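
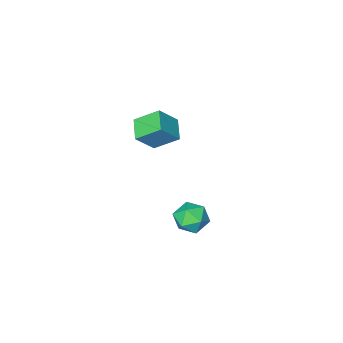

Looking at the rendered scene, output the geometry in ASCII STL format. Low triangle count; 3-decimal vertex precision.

solid 
facet normal -0.202 0.956 -0.211
outer loop
vertex 3.86 3.103 -2.604
vertex 3.005 3.003 -2.238
vertex 3.717 3.273 -1.695
endloop
endfacet
facet normal 0.495 0.865 -0.084
outer loop
vertex 3.86 3.103 -2.604
vertex 3.717 3.273 -1.695
vertex 4.482 2.809 -1.969
endloop
endfacet
facet normal 0.742 0.384 -0.549
outer loop
vertex 3.86 3.103 -2.604
vertex 4.482 2.809 -1.969
vertex 4.242 2.253 -2.682
endloop
endfacet
facet normal 0.200 0.178 -0.964
outer loop
vertex 3.86 3.103 -2.604
vertex 4.242 2.253 -2.682
vertex 3.329 2.373 -2.849
endloop
endfacet
facet normal -0.385 0.533 -0.754
outer loop
vertex 3.86 3.103 -2.604
vertex 3.329 2.373 -2.849
vertex 3.005 3.003 -2.238
endloop
endfacet
facet normal 0.565 0.594 0.572
outer loop
vertex 4.482 2.809 -1.969
vertex 3.717 3.273 -1.695
vertex 4.011 2.527 -1.211
endloop
endfacet
facet normal -0.561 0.741 0.368
outer loop
vertex 3.717 3.273 -1.695
vertex 3.005 3.003 -2.238
vertex 3.098 2.647 -1.378
endloop
endfacet
facet normal -0.857 0.056 -0.512
outer loop
vertex 3.005 3.003 -2.238
vertex 3.329 2.373 -2.849
vertex 2.858 2.091 -2.091
endloop
endfacet
facet normal 0.088 -0.518 -0.851
outer loop
vertex 3.329 2.373 -2.849
vertex 4.242 2.253 -2.682
vertex 3.623 1.627 -2.365
endloop
endfacet
facet normal 0.966 -0.185 -0.181
outer loop
vertex 4.242 2.253 -2.682
vertex 4.482 2.809 -1.969
vertex 4.335 1.897 -1.822
endloop
endfacet
facet normal -0.200 -0.178 0.964
outer loop
vertex 3.48 1.797 -1.456
vertex 4.011 2.527 -1.211
vertex 3.098 2.647 -1.378
endloop
endfacet
facet normal -0.742 -0.384 0.549
outer loop
vertex 3.48 1.797 -1.456
vertex 3.098 2.647 -1.378
vertex 2.858 2.091 -2.091
endloop
endfacet
facet normal -0.495 -0.865 0.084
outer loop
vertex 3.48 1.797 -1.456
vertex 2.858 2.091 -2.091
vertex 3.623 1.627 -2.365
endloop
endfacet
facet normal 0.202 -0.956 0.211
outer loop
vertex 3.48 1.797 -1.456
vertex 3.623 1.627 -2.365
vertex 4.335 1.897 -1.822
endloop
endfacet
facet normal 0.385 -0.533 0.754
outer loop
vertex 3.48 1.797 -1.456
vertex 4.335 1.897 -1.822
vertex 4.011 2.527 -1.211
endloop
endfacet
facet normal -0.088 0.518 0.851
outer loop
vertex 3.098 2.647 -1.378
vertex 4.011 2.527 -1.211
vertex 3.717 3.273 -1.695
endloop
endfacet
facet normal -0.966 0.185 0.181
outer loop
vertex 2.858 2.091 -2.091
vertex 3.098 2.647 -1.378
vertex 3.005 3.003 -2.238
endloop
endfacet
facet normal -0.565 -0.594 -0.572
outer loop
vertex 3.623 1.627 -2.365
vertex 2.858 2.091 -2.091
vertex 3.329 2.373 -2.849
endloop
endfacet
facet normal 0.561 -0.741 -0.368
outer loop
vertex 4.335 1.897 -1.822
vertex 3.623 1.627 -2.365
vertex 4.242 2.253 -2.682
endloop
endfacet
facet normal 0.857 -0.056 0.512
outer loop
vertex 4.011 2.527 -1.211
vertex 4.335 1.897 -1.822
vertex 4.482 2.809 -1.969
endloop
endfacet
facet normal -0.675 0.073 -0.734
outer loop
vertex 1.052 -4.538 -1.633
vertex 0.171 -3.617 -0.732
vertex 1.67 -3.493 -2.097
endloop
endfacet
facet normal 0.564 -0.590 -0.577
outer loop
vertex 2.689 -3.603 -0.988
vertex 1.052 -4.538 -1.633
vertex 1.67 -3.493 -2.097
endloop
endfacet
facet normal -0.675 0.074 -0.734
outer loop
vertex 1.67 -3.493 -2.097
vertex 0.171 -3.617 -0.732
vertex 0.79 -2.572 -1.196
endloop
endfacet
facet normal 0.476 0.804 -0.357
outer loop
vertex 0.79 -2.572 -1.196
vertex 2.689 -3.603 -0.988
vertex 1.67 -3.493 -2.097
endloop
endfacet
facet normal -0.475 -0.804 0.357
outer loop
vertex 1.052 -4.538 -1.633
vertex 1.19 -3.727 0.377
vertex 0.171 -3.617 -0.732
endloop
endfacet
facet normal 0.565 -0.590 -0.577
outer loop
vertex 2.07 -4.648 -0.524
vertex 1.052 -4.538 -1.633
vertex 2.689 -3.603 -0.988
endloop
endfacet
facet normal -0.476 -0.804 0.357
outer loop
vertex 2.07 -4.648 -0.524
vertex 1.19 -3.727 0.377
vertex 1.052 -4.538 -1.633
endloop
endfacet
facet normal -0.564 0.590 0.577
outer loop
vertex 0.171 -3.617 -0.732
vertex 1.19 -3.727 0.377
vertex 0.79 -2.572 -1.196
endloop
endfacet
facet normal 0.476 0.804 -0.357
outer loop
vertex 1.808 -2.682 -0.087
vertex 2.689 -3.603 -0.988
vertex 0.79 -2.572 -1.196
endloop
endfacet
facet normal -0.565 0.590 0.577
outer loop
vertex 0.79 -2.572 -1.196
vertex 1.19 -3.727 0.377
vertex 1.808 -2.682 -0.087
endloop
endfacet
facet normal 0.675 -0.073 0.735
outer loop
vertex 1.808 -2.682 -0.087
vertex 2.07 -4.648 -0.524
vertex 2.689 -3.603 -0.988
endloop
endfacet
facet normal 0.675 -0.073 0.734
outer loop
vertex 1.19 -3.727 0.377
vertex 2.07 -4.648 -0.524
vertex 1.808 -2.682 -0.087
endloop
endfacet

endsolid


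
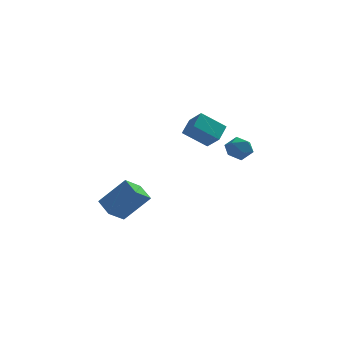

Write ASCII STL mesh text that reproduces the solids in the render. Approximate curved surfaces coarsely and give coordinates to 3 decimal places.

solid 
facet normal -0.580 -0.592 0.560
outer loop
vertex -3.059 1.387 -2.361
vertex -3.598 2.37 -1.88
vertex -4.448 1.349 -3.841
endloop
endfacet
facet normal 0.442 -0.806 -0.394
outer loop
vertex -3.682 2.13 -4.58
vertex -3.059 1.387 -2.361
vertex -4.448 1.349 -3.841
endloop
endfacet
facet normal -0.580 -0.592 0.560
outer loop
vertex -4.448 1.349 -3.841
vertex -3.598 2.37 -1.88
vertex -4.987 2.332 -3.361
endloop
endfacet
facet normal -0.684 -0.019 -0.729
outer loop
vertex -4.987 2.332 -3.361
vertex -3.682 2.13 -4.58
vertex -4.448 1.349 -3.841
endloop
endfacet
facet normal 0.684 0.019 0.729
outer loop
vertex -3.059 1.387 -2.361
vertex -2.832 3.151 -2.619
vertex -3.598 2.37 -1.88
endloop
endfacet
facet normal 0.442 -0.806 -0.394
outer loop
vertex -2.293 2.168 -3.099
vertex -3.059 1.387 -2.361
vertex -3.682 2.13 -4.58
endloop
endfacet
facet normal 0.684 0.019 0.729
outer loop
vertex -2.293 2.168 -3.099
vertex -2.832 3.151 -2.619
vertex -3.059 1.387 -2.361
endloop
endfacet
facet normal -0.442 0.806 0.394
outer loop
vertex -3.598 2.37 -1.88
vertex -2.832 3.151 -2.619
vertex -4.987 2.332 -3.361
endloop
endfacet
facet normal -0.684 -0.018 -0.729
outer loop
vertex -4.221 3.113 -4.099
vertex -3.682 2.13 -4.58
vertex -4.987 2.332 -3.361
endloop
endfacet
facet normal -0.442 0.806 0.394
outer loop
vertex -4.987 2.332 -3.361
vertex -2.832 3.151 -2.619
vertex -4.221 3.113 -4.099
endloop
endfacet
facet normal 0.580 0.592 -0.559
outer loop
vertex -4.221 3.113 -4.099
vertex -2.293 2.168 -3.099
vertex -3.682 2.13 -4.58
endloop
endfacet
facet normal 0.580 0.592 -0.560
outer loop
vertex -2.832 3.151 -2.619
vertex -2.293 2.168 -3.099
vertex -4.221 3.113 -4.099
endloop
endfacet
facet normal 0.184 0.848 0.497
outer loop
vertex 2.073 3.209 0.272
vertex 2.09 2.792 0.978
vertex 2.78 2.895 0.546
endloop
endfacet
facet normal 0.453 0.877 -0.163
outer loop
vertex 2.073 3.209 0.272
vertex 2.78 2.895 0.546
vertex 2.59 2.845 -0.251
endloop
endfacet
facet normal -0.083 0.778 -0.623
outer loop
vertex 2.073 3.209 0.272
vertex 2.59 2.845 -0.251
vertex 1.783 2.711 -0.311
endloop
endfacet
facet normal -0.682 0.688 -0.248
outer loop
vertex 2.073 3.209 0.272
vertex 1.783 2.711 -0.311
vertex 1.474 2.678 0.448
endloop
endfacet
facet normal -0.518 0.731 0.444
outer loop
vertex 2.073 3.209 0.272
vertex 1.474 2.678 0.448
vertex 2.09 2.792 0.978
endloop
endfacet
facet normal 0.912 0.334 -0.238
outer loop
vertex 2.59 2.845 -0.251
vertex 2.78 2.895 0.546
vertex 2.926 2.202 0.132
endloop
endfacet
facet normal 0.477 0.288 0.831
outer loop
vertex 2.78 2.895 0.546
vertex 2.09 2.792 0.978
vertex 2.617 2.169 0.891
endloop
endfacet
facet normal -0.659 0.099 0.745
outer loop
vertex 2.09 2.792 0.978
vertex 1.474 2.678 0.448
vertex 1.81 2.035 0.831
endloop
endfacet
facet normal -0.926 0.029 -0.376
outer loop
vertex 1.474 2.678 0.448
vertex 1.783 2.711 -0.311
vertex 1.62 1.985 0.034
endloop
endfacet
facet normal 0.044 0.175 -0.984
outer loop
vertex 1.783 2.711 -0.311
vertex 2.59 2.845 -0.251
vertex 2.31 2.088 -0.398
endloop
endfacet
facet normal 0.682 -0.688 0.248
outer loop
vertex 2.327 1.671 0.308
vertex 2.926 2.202 0.132
vertex 2.617 2.169 0.891
endloop
endfacet
facet normal 0.083 -0.778 0.623
outer loop
vertex 2.327 1.671 0.308
vertex 2.617 2.169 0.891
vertex 1.81 2.035 0.831
endloop
endfacet
facet normal -0.453 -0.877 0.163
outer loop
vertex 2.327 1.671 0.308
vertex 1.81 2.035 0.831
vertex 1.62 1.985 0.034
endloop
endfacet
facet normal -0.184 -0.848 -0.497
outer loop
vertex 2.327 1.671 0.308
vertex 1.62 1.985 0.034
vertex 2.31 2.088 -0.398
endloop
endfacet
facet normal 0.518 -0.731 -0.444
outer loop
vertex 2.327 1.671 0.308
vertex 2.31 2.088 -0.398
vertex 2.926 2.202 0.132
endloop
endfacet
facet normal 0.926 -0.029 0.376
outer loop
vertex 2.617 2.169 0.891
vertex 2.926 2.202 0.132
vertex 2.78 2.895 0.546
endloop
endfacet
facet normal -0.044 -0.175 0.984
outer loop
vertex 1.81 2.035 0.831
vertex 2.617 2.169 0.891
vertex 2.09 2.792 0.978
endloop
endfacet
facet normal -0.912 -0.334 0.238
outer loop
vertex 1.62 1.985 0.034
vertex 1.81 2.035 0.831
vertex 1.474 2.678 0.448
endloop
endfacet
facet normal -0.477 -0.288 -0.831
outer loop
vertex 2.31 2.088 -0.398
vertex 1.62 1.985 0.034
vertex 1.783 2.711 -0.311
endloop
endfacet
facet normal 0.659 -0.099 -0.745
outer loop
vertex 2.926 2.202 0.132
vertex 2.31 2.088 -0.398
vertex 2.59 2.845 -0.251
endloop
endfacet
facet normal -0.802 -0.030 0.596
outer loop
vertex 0.166 -0.654 3.826
vertex -0.385 0.051 3.12
vertex -0.22 -1.518 3.264
endloop
endfacet
facet normal 0.483 -0.619 0.619
outer loop
vertex 1.025 -1.471 2.34
vertex 0.166 -0.654 3.826
vertex -0.22 -1.518 3.264
endloop
endfacet
facet normal -0.803 -0.030 0.595
outer loop
vertex -0.22 -1.518 3.264
vertex -0.385 0.051 3.12
vertex -0.77 -0.812 2.557
endloop
endfacet
facet normal -0.350 -0.785 -0.511
outer loop
vertex -0.77 -0.812 2.557
vertex 1.025 -1.471 2.34
vertex -0.22 -1.518 3.264
endloop
endfacet
facet normal 0.350 0.785 0.511
outer loop
vertex 0.166 -0.654 3.826
vertex 0.86 0.098 2.196
vertex -0.385 0.051 3.12
endloop
endfacet
facet normal 0.482 -0.619 0.619
outer loop
vertex 1.41 -0.608 2.903
vertex 0.166 -0.654 3.826
vertex 1.025 -1.471 2.34
endloop
endfacet
facet normal 0.350 0.785 0.511
outer loop
vertex 1.41 -0.608 2.903
vertex 0.86 0.098 2.196
vertex 0.166 -0.654 3.826
endloop
endfacet
facet normal -0.483 0.619 -0.619
outer loop
vertex -0.385 0.051 3.12
vertex 0.86 0.098 2.196
vertex -0.77 -0.812 2.557
endloop
endfacet
facet normal -0.350 -0.785 -0.511
outer loop
vertex 0.474 -0.766 1.634
vertex 1.025 -1.471 2.34
vertex -0.77 -0.812 2.557
endloop
endfacet
facet normal -0.483 0.619 -0.620
outer loop
vertex -0.77 -0.812 2.557
vertex 0.86 0.098 2.196
vertex 0.474 -0.766 1.634
endloop
endfacet
facet normal 0.803 0.031 -0.596
outer loop
vertex 0.474 -0.766 1.634
vertex 1.41 -0.608 2.903
vertex 1.025 -1.471 2.34
endloop
endfacet
facet normal 0.803 0.029 -0.596
outer loop
vertex 0.86 0.098 2.196
vertex 1.41 -0.608 2.903
vertex 0.474 -0.766 1.634
endloop
endfacet

endsolid


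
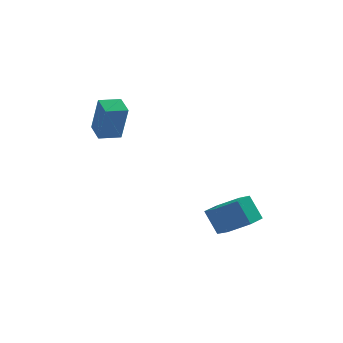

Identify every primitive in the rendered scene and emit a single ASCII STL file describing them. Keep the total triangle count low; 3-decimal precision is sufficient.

solid 
facet normal 0.392 -0.344 -0.853
outer loop
vertex 2.25 -1.14 -3.904
vertex 1.347 -1.167 -4.308
vertex 1.899 -0.349 -4.384
endloop
endfacet
facet normal 0.849 0.493 0.191
outer loop
vertex 2.25 -1.14 -3.904
vertex 1.899 -0.349 -4.384
vertex 1.757 -0.707 -2.829
endloop
endfacet
facet normal 0.849 0.492 0.191
outer loop
vertex 1.757 -0.707 -2.829
vertex 1.899 -0.349 -4.384
vertex 1.406 0.085 -3.308
endloop
endfacet
facet normal -0.391 0.343 0.854
outer loop
vertex 1.757 -0.707 -2.829
vertex 1.406 0.085 -3.308
vertex 0.853 -0.733 -3.232
endloop
endfacet
facet normal 0.392 -0.344 -0.853
outer loop
vertex 1.899 -0.349 -4.384
vertex 1.347 -1.167 -4.308
vertex 0.996 -0.375 -4.788
endloop
endfacet
facet normal 0.118 0.939 -0.324
outer loop
vertex 1.899 -0.349 -4.384
vertex 0.996 -0.375 -4.788
vertex 1.406 0.085 -3.308
endloop
endfacet
facet normal 0.117 0.939 -0.324
outer loop
vertex 1.406 0.085 -3.308
vertex 0.996 -0.375 -4.788
vertex 0.503 0.058 -3.712
endloop
endfacet
facet normal -0.392 0.344 0.853
outer loop
vertex 1.406 0.085 -3.308
vertex 0.503 0.058 -3.712
vertex 0.853 -0.733 -3.232
endloop
endfacet
facet normal 0.391 -0.344 -0.854
outer loop
vertex 0.996 -0.375 -4.788
vertex 1.347 -1.167 -4.308
vertex 0.443 -1.193 -4.711
endloop
endfacet
facet normal -0.732 0.446 -0.515
outer loop
vertex 0.996 -0.375 -4.788
vertex 0.443 -1.193 -4.711
vertex 0.503 0.058 -3.712
endloop
endfacet
facet normal -0.731 0.447 -0.515
outer loop
vertex 0.503 0.058 -3.712
vertex 0.443 -1.193 -4.711
vertex -0.05 -0.76 -3.636
endloop
endfacet
facet normal -0.392 0.344 0.853
outer loop
vertex 0.503 0.058 -3.712
vertex -0.05 -0.76 -3.636
vertex 0.853 -0.733 -3.232
endloop
endfacet
facet normal 0.391 -0.343 -0.854
outer loop
vertex 0.443 -1.193 -4.711
vertex 1.347 -1.167 -4.308
vertex 0.794 -1.985 -4.232
endloop
endfacet
facet normal -0.849 -0.492 -0.191
outer loop
vertex 0.443 -1.193 -4.711
vertex 0.794 -1.985 -4.232
vertex -0.05 -0.76 -3.636
endloop
endfacet
facet normal -0.849 -0.492 -0.190
outer loop
vertex -0.05 -0.76 -3.636
vertex 0.794 -1.985 -4.232
vertex 0.301 -1.551 -3.156
endloop
endfacet
facet normal -0.392 0.344 0.853
outer loop
vertex -0.05 -0.76 -3.636
vertex 0.301 -1.551 -3.156
vertex 0.853 -0.733 -3.232
endloop
endfacet
facet normal 0.392 -0.344 -0.853
outer loop
vertex 0.794 -1.985 -4.232
vertex 1.347 -1.167 -4.308
vertex 1.697 -1.958 -3.828
endloop
endfacet
facet normal -0.117 -0.938 0.325
outer loop
vertex 0.794 -1.985 -4.232
vertex 1.697 -1.958 -3.828
vertex 0.301 -1.551 -3.156
endloop
endfacet
facet normal -0.118 -0.939 0.324
outer loop
vertex 0.301 -1.551 -3.156
vertex 1.697 -1.958 -3.828
vertex 1.204 -1.525 -2.752
endloop
endfacet
facet normal -0.392 0.344 0.853
outer loop
vertex 0.301 -1.551 -3.156
vertex 1.204 -1.525 -2.752
vertex 0.853 -0.733 -3.232
endloop
endfacet
facet normal 0.392 -0.344 -0.853
outer loop
vertex 1.697 -1.958 -3.828
vertex 1.347 -1.167 -4.308
vertex 2.25 -1.14 -3.904
endloop
endfacet
facet normal 0.732 -0.447 0.515
outer loop
vertex 1.697 -1.958 -3.828
vertex 2.25 -1.14 -3.904
vertex 1.204 -1.525 -2.752
endloop
endfacet
facet normal 0.732 -0.446 0.515
outer loop
vertex 1.204 -1.525 -2.752
vertex 2.25 -1.14 -3.904
vertex 1.757 -0.707 -2.829
endloop
endfacet
facet normal -0.391 0.344 0.854
outer loop
vertex 1.204 -1.525 -2.752
vertex 1.757 -0.707 -2.829
vertex 0.853 -0.733 -3.232
endloop
endfacet
facet normal -0.946 -0.314 0.080
outer loop
vertex -3.934 0.948 1.32
vertex -4.211 1.855 1.607
vertex -4.225 1.394 -0.368
endloop
endfacet
facet normal 0.280 -0.915 -0.290
outer loop
vertex -3.289 1.705 -0.447
vertex -3.934 0.948 1.32
vertex -4.225 1.394 -0.368
endloop
endfacet
facet normal -0.946 -0.315 0.080
outer loop
vertex -4.225 1.394 -0.368
vertex -4.211 1.855 1.607
vertex -4.502 2.3 -0.081
endloop
endfacet
facet normal -0.164 0.252 -0.954
outer loop
vertex -4.502 2.3 -0.081
vertex -3.289 1.705 -0.447
vertex -4.225 1.394 -0.368
endloop
endfacet
facet normal 0.164 -0.252 0.954
outer loop
vertex -3.934 0.948 1.32
vertex -3.275 2.166 1.528
vertex -4.211 1.855 1.607
endloop
endfacet
facet normal 0.281 -0.915 -0.290
outer loop
vertex -2.998 1.26 1.241
vertex -3.934 0.948 1.32
vertex -3.289 1.705 -0.447
endloop
endfacet
facet normal 0.164 -0.252 0.954
outer loop
vertex -2.998 1.26 1.241
vertex -3.275 2.166 1.528
vertex -3.934 0.948 1.32
endloop
endfacet
facet normal -0.280 0.915 0.290
outer loop
vertex -4.211 1.855 1.607
vertex -3.275 2.166 1.528
vertex -4.502 2.3 -0.081
endloop
endfacet
facet normal -0.164 0.252 -0.954
outer loop
vertex -3.566 2.612 -0.16
vertex -3.289 1.705 -0.447
vertex -4.502 2.3 -0.081
endloop
endfacet
facet normal -0.281 0.915 0.290
outer loop
vertex -4.502 2.3 -0.081
vertex -3.275 2.166 1.528
vertex -3.566 2.612 -0.16
endloop
endfacet
facet normal 0.946 0.314 -0.080
outer loop
vertex -3.566 2.612 -0.16
vertex -2.998 1.26 1.241
vertex -3.289 1.705 -0.447
endloop
endfacet
facet normal 0.946 0.315 -0.080
outer loop
vertex -3.275 2.166 1.528
vertex -2.998 1.26 1.241
vertex -3.566 2.612 -0.16
endloop
endfacet

endsolid


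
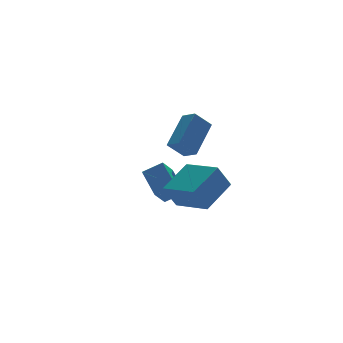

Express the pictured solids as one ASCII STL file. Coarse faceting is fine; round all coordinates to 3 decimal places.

solid 
facet normal -0.629 -0.493 -0.602
outer loop
vertex -2.779 -0.576 2.987
vertex -3.032 0.144 2.662
vertex -1.956 -0.648 2.186
endloop
endfacet
facet normal 0.305 -0.868 0.391
outer loop
vertex -0.648 0.376 3.438
vertex -2.779 -0.576 2.987
vertex -1.956 -0.648 2.186
endloop
endfacet
facet normal -0.629 -0.492 -0.602
outer loop
vertex -1.956 -0.648 2.186
vertex -3.032 0.144 2.662
vertex -2.209 0.073 1.861
endloop
endfacet
facet normal 0.715 -0.063 -0.696
outer loop
vertex -2.209 0.073 1.861
vertex -0.648 0.376 3.438
vertex -1.956 -0.648 2.186
endloop
endfacet
facet normal -0.715 0.063 0.696
outer loop
vertex -2.779 -0.576 2.987
vertex -1.724 1.168 3.914
vertex -3.032 0.144 2.662
endloop
endfacet
facet normal 0.305 -0.868 0.391
outer loop
vertex -1.471 0.447 4.239
vertex -2.779 -0.576 2.987
vertex -0.648 0.376 3.438
endloop
endfacet
facet normal -0.715 0.063 0.696
outer loop
vertex -1.471 0.447 4.239
vertex -1.724 1.168 3.914
vertex -2.779 -0.576 2.987
endloop
endfacet
facet normal -0.306 0.868 -0.391
outer loop
vertex -3.032 0.144 2.662
vertex -1.724 1.168 3.914
vertex -2.209 0.073 1.861
endloop
endfacet
facet normal 0.715 -0.063 -0.696
outer loop
vertex -0.901 1.096 3.113
vertex -0.648 0.376 3.438
vertex -2.209 0.073 1.861
endloop
endfacet
facet normal -0.305 0.868 -0.391
outer loop
vertex -2.209 0.073 1.861
vertex -1.724 1.168 3.914
vertex -0.901 1.096 3.113
endloop
endfacet
facet normal 0.628 0.493 0.602
outer loop
vertex -0.901 1.096 3.113
vertex -1.471 0.447 4.239
vertex -0.648 0.376 3.438
endloop
endfacet
facet normal 0.629 0.492 0.602
outer loop
vertex -1.724 1.168 3.914
vertex -1.471 0.447 4.239
vertex -0.901 1.096 3.113
endloop
endfacet
facet normal -0.797 -0.368 -0.478
outer loop
vertex -3.42 -3.186 1.08
vertex -4.036 -1.438 0.763
vertex -2.731 -3.155 -0.092
endloop
endfacet
facet normal 0.328 -0.930 0.168
outer loop
vertex -1.184 -2.442 0.837
vertex -3.42 -3.186 1.08
vertex -2.731 -3.155 -0.092
endloop
endfacet
facet normal -0.797 -0.368 -0.479
outer loop
vertex -2.731 -3.155 -0.092
vertex -4.036 -1.438 0.763
vertex -3.347 -1.407 -0.408
endloop
endfacet
facet normal 0.507 0.023 -0.862
outer loop
vertex -3.347 -1.407 -0.408
vertex -1.184 -2.442 0.837
vertex -2.731 -3.155 -0.092
endloop
endfacet
facet normal -0.507 -0.022 0.862
outer loop
vertex -3.42 -3.186 1.08
vertex -2.489 -0.725 1.692
vertex -4.036 -1.438 0.763
endloop
endfacet
facet normal 0.328 -0.930 0.168
outer loop
vertex -1.873 -2.473 2.008
vertex -3.42 -3.186 1.08
vertex -1.184 -2.442 0.837
endloop
endfacet
facet normal -0.507 -0.023 0.862
outer loop
vertex -1.873 -2.473 2.008
vertex -2.489 -0.725 1.692
vertex -3.42 -3.186 1.08
endloop
endfacet
facet normal -0.328 0.930 -0.168
outer loop
vertex -4.036 -1.438 0.763
vertex -2.489 -0.725 1.692
vertex -3.347 -1.407 -0.408
endloop
endfacet
facet normal 0.507 0.022 -0.862
outer loop
vertex -1.8 -0.694 0.52
vertex -1.184 -2.442 0.837
vertex -3.347 -1.407 -0.408
endloop
endfacet
facet normal -0.328 0.930 -0.168
outer loop
vertex -3.347 -1.407 -0.408
vertex -2.489 -0.725 1.692
vertex -1.8 -0.694 0.52
endloop
endfacet
facet normal 0.797 0.368 0.479
outer loop
vertex -1.8 -0.694 0.52
vertex -1.873 -2.473 2.008
vertex -1.184 -2.442 0.837
endloop
endfacet
facet normal 0.797 0.368 0.479
outer loop
vertex -2.489 -0.725 1.692
vertex -1.873 -2.473 2.008
vertex -1.8 -0.694 0.52
endloop
endfacet
facet normal -0.636 -0.381 0.672
outer loop
vertex -1.551 3.513 0.094
vertex -2.43 3.926 -0.504
vertex -1.627 2.033 -0.817
endloop
endfacet
facet normal 0.771 -0.362 0.524
outer loop
vertex -0.89 2.474 -1.596
vertex -1.551 3.513 0.094
vertex -1.627 2.033 -0.817
endloop
endfacet
facet normal -0.635 -0.381 0.672
outer loop
vertex -1.627 2.033 -0.817
vertex -2.43 3.926 -0.504
vertex -2.506 2.445 -1.414
endloop
endfacet
facet normal -0.044 -0.851 -0.523
outer loop
vertex -2.506 2.445 -1.414
vertex -0.89 2.474 -1.596
vertex -1.627 2.033 -0.817
endloop
endfacet
facet normal 0.044 0.851 0.523
outer loop
vertex -1.551 3.513 0.094
vertex -1.693 4.367 -1.283
vertex -2.43 3.926 -0.504
endloop
endfacet
facet normal 0.771 -0.361 0.524
outer loop
vertex -0.814 3.955 -0.686
vertex -1.551 3.513 0.094
vertex -0.89 2.474 -1.596
endloop
endfacet
facet normal 0.043 0.851 0.523
outer loop
vertex -0.814 3.955 -0.686
vertex -1.693 4.367 -1.283
vertex -1.551 3.513 0.094
endloop
endfacet
facet normal -0.771 0.362 -0.524
outer loop
vertex -2.43 3.926 -0.504
vertex -1.693 4.367 -1.283
vertex -2.506 2.445 -1.414
endloop
endfacet
facet normal -0.044 -0.851 -0.523
outer loop
vertex -1.769 2.887 -2.194
vertex -0.89 2.474 -1.596
vertex -2.506 2.445 -1.414
endloop
endfacet
facet normal -0.771 0.362 -0.524
outer loop
vertex -2.506 2.445 -1.414
vertex -1.693 4.367 -1.283
vertex -1.769 2.887 -2.194
endloop
endfacet
facet normal 0.636 0.380 -0.672
outer loop
vertex -1.769 2.887 -2.194
vertex -0.814 3.955 -0.686
vertex -0.89 2.474 -1.596
endloop
endfacet
facet normal 0.635 0.381 -0.672
outer loop
vertex -1.693 4.367 -1.283
vertex -0.814 3.955 -0.686
vertex -1.769 2.887 -2.194
endloop
endfacet

endsolid


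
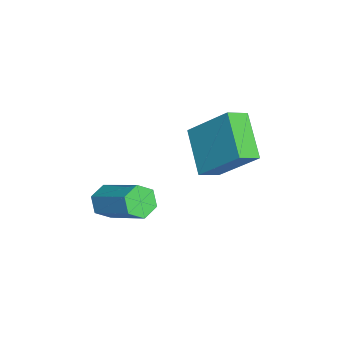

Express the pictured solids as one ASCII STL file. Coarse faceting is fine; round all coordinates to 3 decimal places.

solid 
facet normal -0.547 -0.665 -0.509
outer loop
vertex 1.87 -3.057 -1.466
vertex 1.328 -2.741 -1.296
vertex 1.641 -2.58 -1.843
endloop
endfacet
facet normal 0.759 -0.138 -0.636
outer loop
vertex 1.87 -3.057 -1.466
vertex 1.641 -2.58 -1.843
vertex 2.894 -1.816 -0.513
endloop
endfacet
facet normal 0.759 -0.138 -0.636
outer loop
vertex 2.894 -1.816 -0.513
vertex 1.641 -2.58 -1.843
vertex 2.665 -1.338 -0.89
endloop
endfacet
facet normal 0.547 0.664 0.510
outer loop
vertex 2.894 -1.816 -0.513
vertex 2.665 -1.338 -0.89
vertex 2.352 -1.499 -0.344
endloop
endfacet
facet normal -0.548 -0.664 -0.509
outer loop
vertex 1.641 -2.58 -1.843
vertex 1.328 -2.741 -1.296
vertex 1.099 -2.263 -1.673
endloop
endfacet
facet normal 0.075 0.568 -0.820
outer loop
vertex 1.641 -2.58 -1.843
vertex 1.099 -2.263 -1.673
vertex 2.665 -1.338 -0.89
endloop
endfacet
facet normal 0.075 0.567 -0.820
outer loop
vertex 2.665 -1.338 -0.89
vertex 1.099 -2.263 -1.673
vertex 2.123 -1.022 -0.721
endloop
endfacet
facet normal 0.546 0.665 0.509
outer loop
vertex 2.665 -1.338 -0.89
vertex 2.123 -1.022 -0.721
vertex 2.352 -1.499 -0.344
endloop
endfacet
facet normal -0.547 -0.664 -0.510
outer loop
vertex 1.099 -2.263 -1.673
vertex 1.328 -2.741 -1.296
vertex 0.786 -2.424 -1.127
endloop
endfacet
facet normal -0.684 0.706 -0.184
outer loop
vertex 1.099 -2.263 -1.673
vertex 0.786 -2.424 -1.127
vertex 2.123 -1.022 -0.721
endloop
endfacet
facet normal -0.684 0.706 -0.184
outer loop
vertex 2.123 -1.022 -0.721
vertex 0.786 -2.424 -1.127
vertex 1.81 -1.183 -0.174
endloop
endfacet
facet normal 0.547 0.665 0.509
outer loop
vertex 2.123 -1.022 -0.721
vertex 1.81 -1.183 -0.174
vertex 2.352 -1.499 -0.344
endloop
endfacet
facet normal -0.547 -0.664 -0.510
outer loop
vertex 0.786 -2.424 -1.127
vertex 1.328 -2.741 -1.296
vertex 1.015 -2.902 -0.75
endloop
endfacet
facet normal -0.759 0.138 0.636
outer loop
vertex 0.786 -2.424 -1.127
vertex 1.015 -2.902 -0.75
vertex 1.81 -1.183 -0.174
endloop
endfacet
facet normal -0.759 0.138 0.636
outer loop
vertex 1.81 -1.183 -0.174
vertex 1.015 -2.902 -0.75
vertex 2.039 -1.66 0.203
endloop
endfacet
facet normal 0.547 0.665 0.509
outer loop
vertex 1.81 -1.183 -0.174
vertex 2.039 -1.66 0.203
vertex 2.352 -1.499 -0.344
endloop
endfacet
facet normal -0.546 -0.665 -0.509
outer loop
vertex 1.015 -2.902 -0.75
vertex 1.328 -2.741 -1.296
vertex 1.557 -3.218 -0.919
endloop
endfacet
facet normal -0.075 -0.567 0.820
outer loop
vertex 1.015 -2.902 -0.75
vertex 1.557 -3.218 -0.919
vertex 2.039 -1.66 0.203
endloop
endfacet
facet normal -0.075 -0.567 0.820
outer loop
vertex 2.039 -1.66 0.203
vertex 1.557 -3.218 -0.919
vertex 2.581 -1.977 0.033
endloop
endfacet
facet normal 0.548 0.664 0.509
outer loop
vertex 2.039 -1.66 0.203
vertex 2.581 -1.977 0.033
vertex 2.352 -1.499 -0.344
endloop
endfacet
facet normal -0.547 -0.665 -0.509
outer loop
vertex 1.557 -3.218 -0.919
vertex 1.328 -2.741 -1.296
vertex 1.87 -3.057 -1.466
endloop
endfacet
facet normal 0.684 -0.706 0.184
outer loop
vertex 1.557 -3.218 -0.919
vertex 1.87 -3.057 -1.466
vertex 2.581 -1.977 0.033
endloop
endfacet
facet normal 0.684 -0.706 0.184
outer loop
vertex 2.581 -1.977 0.033
vertex 1.87 -3.057 -1.466
vertex 2.894 -1.816 -0.513
endloop
endfacet
facet normal 0.547 0.664 0.510
outer loop
vertex 2.581 -1.977 0.033
vertex 2.894 -1.816 -0.513
vertex 2.352 -1.499 -0.344
endloop
endfacet
facet normal -0.578 0.713 -0.396
outer loop
vertex -0.267 1.58 2.227
vertex 1.117 2.103 1.149
vertex -0.908 0.243 0.754
endloop
endfacet
facet normal -0.756 -0.286 0.588
outer loop
vertex -0.417 -0.363 1.091
vertex -0.267 1.58 2.227
vertex -0.908 0.243 0.754
endloop
endfacet
facet normal -0.578 0.713 -0.396
outer loop
vertex -0.908 0.243 0.754
vertex 1.117 2.103 1.149
vertex 0.475 0.766 -0.323
endloop
endfacet
facet normal -0.307 -0.640 -0.704
outer loop
vertex 0.475 0.766 -0.323
vertex -0.417 -0.363 1.091
vertex -0.908 0.243 0.754
endloop
endfacet
facet normal 0.307 0.640 0.704
outer loop
vertex -0.267 1.58 2.227
vertex 1.608 1.497 1.486
vertex 1.117 2.103 1.149
endloop
endfacet
facet normal -0.755 -0.286 0.590
outer loop
vertex 0.225 0.974 2.563
vertex -0.267 1.58 2.227
vertex -0.417 -0.363 1.091
endloop
endfacet
facet normal 0.307 0.640 0.705
outer loop
vertex 0.225 0.974 2.563
vertex 1.608 1.497 1.486
vertex -0.267 1.58 2.227
endloop
endfacet
facet normal 0.756 0.285 -0.589
outer loop
vertex 1.117 2.103 1.149
vertex 1.608 1.497 1.486
vertex 0.475 0.766 -0.323
endloop
endfacet
facet normal -0.307 -0.640 -0.705
outer loop
vertex 0.967 0.16 0.013
vertex -0.417 -0.363 1.091
vertex 0.475 0.766 -0.323
endloop
endfacet
facet normal 0.755 0.287 -0.589
outer loop
vertex 0.475 0.766 -0.323
vertex 1.608 1.497 1.486
vertex 0.967 0.16 0.013
endloop
endfacet
facet normal 0.578 -0.714 0.396
outer loop
vertex 0.967 0.16 0.013
vertex 0.225 0.974 2.563
vertex -0.417 -0.363 1.091
endloop
endfacet
facet normal 0.578 -0.713 0.396
outer loop
vertex 1.608 1.497 1.486
vertex 0.225 0.974 2.563
vertex 0.967 0.16 0.013
endloop
endfacet

endsolid


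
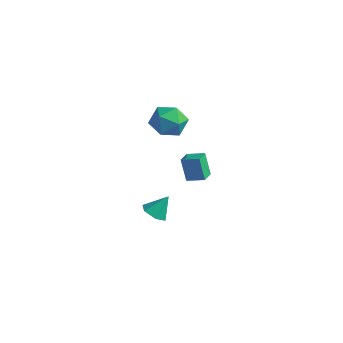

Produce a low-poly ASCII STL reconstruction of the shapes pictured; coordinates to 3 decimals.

solid 
facet normal -0.365 0.562 0.742
outer loop
vertex -1.49 0.71 3.897
vertex -1.997 -0.271 4.39
vertex -0.873 0.05 4.7
endloop
endfacet
facet normal 0.247 0.833 0.495
outer loop
vertex -1.49 0.71 3.897
vertex -0.873 0.05 4.7
vertex -0.319 0.473 3.711
endloop
endfacet
facet normal 0.164 0.966 -0.201
outer loop
vertex -1.49 0.71 3.897
vertex -0.319 0.473 3.711
vertex -1.101 0.414 2.791
endloop
endfacet
facet normal -0.499 0.777 -0.383
outer loop
vertex -1.49 0.71 3.897
vertex -1.101 0.414 2.791
vertex -2.138 -0.045 3.21
endloop
endfacet
facet normal -0.826 0.527 0.200
outer loop
vertex -1.49 0.71 3.897
vertex -2.138 -0.045 3.21
vertex -1.997 -0.271 4.39
endloop
endfacet
facet normal 0.754 0.335 0.565
outer loop
vertex -0.319 0.473 3.711
vertex -0.873 0.05 4.7
vertex -0.102 -0.655 4.09
endloop
endfacet
facet normal -0.237 -0.104 0.966
outer loop
vertex -0.873 0.05 4.7
vertex -1.997 -0.271 4.39
vertex -1.139 -1.114 4.509
endloop
endfacet
facet normal -0.983 -0.160 0.087
outer loop
vertex -1.997 -0.271 4.39
vertex -2.138 -0.045 3.21
vertex -1.921 -1.173 3.589
endloop
endfacet
facet normal -0.454 0.244 -0.857
outer loop
vertex -2.138 -0.045 3.21
vertex -1.101 0.414 2.791
vertex -1.367 -0.75 2.6
endloop
endfacet
facet normal 0.618 0.550 -0.561
outer loop
vertex -1.101 0.414 2.791
vertex -0.319 0.473 3.711
vertex -0.243 -0.429 2.91
endloop
endfacet
facet normal 0.499 -0.777 0.383
outer loop
vertex -0.75 -1.41 3.403
vertex -0.102 -0.655 4.09
vertex -1.139 -1.114 4.509
endloop
endfacet
facet normal -0.164 -0.966 0.201
outer loop
vertex -0.75 -1.41 3.403
vertex -1.139 -1.114 4.509
vertex -1.921 -1.173 3.589
endloop
endfacet
facet normal -0.247 -0.833 -0.495
outer loop
vertex -0.75 -1.41 3.403
vertex -1.921 -1.173 3.589
vertex -1.367 -0.75 2.6
endloop
endfacet
facet normal 0.365 -0.562 -0.742
outer loop
vertex -0.75 -1.41 3.403
vertex -1.367 -0.75 2.6
vertex -0.243 -0.429 2.91
endloop
endfacet
facet normal 0.826 -0.527 -0.200
outer loop
vertex -0.75 -1.41 3.403
vertex -0.243 -0.429 2.91
vertex -0.102 -0.655 4.09
endloop
endfacet
facet normal 0.454 -0.244 0.857
outer loop
vertex -1.139 -1.114 4.509
vertex -0.102 -0.655 4.09
vertex -0.873 0.05 4.7
endloop
endfacet
facet normal -0.618 -0.550 0.561
outer loop
vertex -1.921 -1.173 3.589
vertex -1.139 -1.114 4.509
vertex -1.997 -0.271 4.39
endloop
endfacet
facet normal -0.754 -0.335 -0.565
outer loop
vertex -1.367 -0.75 2.6
vertex -1.921 -1.173 3.589
vertex -2.138 -0.045 3.21
endloop
endfacet
facet normal 0.237 0.104 -0.966
outer loop
vertex -0.243 -0.429 2.91
vertex -1.367 -0.75 2.6
vertex -1.101 0.414 2.791
endloop
endfacet
facet normal 0.983 0.160 -0.087
outer loop
vertex -0.102 -0.655 4.09
vertex -0.243 -0.429 2.91
vertex -0.319 0.473 3.711
endloop
endfacet
facet normal -0.270 -0.554 -0.787
outer loop
vertex -0.797 -1.032 -4.656
vertex -1.583 -1.126 -4.32
vertex -1.414 -0.464 -4.844
endloop
endfacet
facet normal 0.695 0.700 -0.166
outer loop
vertex -0.797 -1.032 -4.656
vertex -1.414 -0.464 -4.844
vertex -1.177 -0.294 -3.14
endloop
endfacet
facet normal -0.271 -0.554 -0.787
outer loop
vertex -1.414 -0.464 -4.844
vertex -1.583 -1.126 -4.32
vertex -2.201 -0.557 -4.508
endloop
endfacet
facet normal -0.150 0.986 -0.078
outer loop
vertex -1.414 -0.464 -4.844
vertex -2.201 -0.557 -4.508
vertex -1.177 -0.294 -3.14
endloop
endfacet
facet normal -0.270 -0.554 -0.788
outer loop
vertex -2.201 -0.557 -4.508
vertex -1.583 -1.126 -4.32
vertex -2.369 -1.219 -3.985
endloop
endfacet
facet normal -0.724 0.531 0.440
outer loop
vertex -2.201 -0.557 -4.508
vertex -2.369 -1.219 -3.985
vertex -1.177 -0.294 -3.14
endloop
endfacet
facet normal -0.270 -0.554 -0.787
outer loop
vertex -2.369 -1.219 -3.985
vertex -1.583 -1.126 -4.32
vertex -1.751 -1.787 -3.797
endloop
endfacet
facet normal -0.454 -0.207 0.867
outer loop
vertex -2.369 -1.219 -3.985
vertex -1.751 -1.787 -3.797
vertex -1.177 -0.294 -3.14
endloop
endfacet
facet normal -0.271 -0.554 -0.787
outer loop
vertex -1.751 -1.787 -3.797
vertex -1.583 -1.126 -4.32
vertex -0.965 -1.694 -4.133
endloop
endfacet
facet normal 0.391 -0.492 0.778
outer loop
vertex -1.751 -1.787 -3.797
vertex -0.965 -1.694 -4.133
vertex -1.177 -0.294 -3.14
endloop
endfacet
facet normal -0.270 -0.554 -0.788
outer loop
vertex -0.965 -1.694 -4.133
vertex -1.583 -1.126 -4.32
vertex -0.797 -1.032 -4.656
endloop
endfacet
facet normal 0.965 -0.039 0.261
outer loop
vertex -0.965 -1.694 -4.133
vertex -0.797 -1.032 -4.656
vertex -1.177 -0.294 -3.14
endloop
endfacet
facet normal -0.880 -0.373 -0.294
outer loop
vertex -0.287 -0.267 0.641
vertex -0.593 0.627 0.423
vertex 0.27 -0.433 -0.817
endloop
endfacet
facet normal 0.316 -0.921 0.226
outer loop
vertex 1.273 -0.007 -0.483
vertex -0.287 -0.267 0.641
vertex 0.27 -0.433 -0.817
endloop
endfacet
facet normal -0.880 -0.373 -0.294
outer loop
vertex 0.27 -0.433 -0.817
vertex -0.593 0.627 0.423
vertex -0.036 0.461 -1.036
endloop
endfacet
facet normal 0.354 -0.106 -0.929
outer loop
vertex -0.036 0.461 -1.036
vertex 1.273 -0.007 -0.483
vertex 0.27 -0.433 -0.817
endloop
endfacet
facet normal -0.354 0.105 0.929
outer loop
vertex -0.287 -0.267 0.641
vertex 0.41 1.053 0.757
vertex -0.593 0.627 0.423
endloop
endfacet
facet normal 0.316 -0.922 0.226
outer loop
vertex 0.716 0.159 0.976
vertex -0.287 -0.267 0.641
vertex 1.273 -0.007 -0.483
endloop
endfacet
facet normal -0.355 0.106 0.929
outer loop
vertex 0.716 0.159 0.976
vertex 0.41 1.053 0.757
vertex -0.287 -0.267 0.641
endloop
endfacet
facet normal -0.316 0.921 -0.226
outer loop
vertex -0.593 0.627 0.423
vertex 0.41 1.053 0.757
vertex -0.036 0.461 -1.036
endloop
endfacet
facet normal 0.355 -0.105 -0.929
outer loop
vertex 0.967 0.887 -0.701
vertex 1.273 -0.007 -0.483
vertex -0.036 0.461 -1.036
endloop
endfacet
facet normal -0.316 0.922 -0.226
outer loop
vertex -0.036 0.461 -1.036
vertex 0.41 1.053 0.757
vertex 0.967 0.887 -0.701
endloop
endfacet
facet normal 0.880 0.373 0.294
outer loop
vertex 0.967 0.887 -0.701
vertex 0.716 0.159 0.976
vertex 1.273 -0.007 -0.483
endloop
endfacet
facet normal 0.880 0.373 0.294
outer loop
vertex 0.41 1.053 0.757
vertex 0.716 0.159 0.976
vertex 0.967 0.887 -0.701
endloop
endfacet

endsolid


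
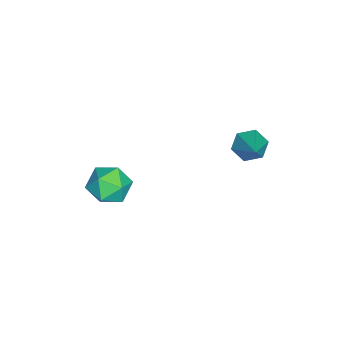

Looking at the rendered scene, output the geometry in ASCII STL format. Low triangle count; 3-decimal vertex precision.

solid 
facet normal -0.759 -0.293 -0.582
outer loop
vertex -0.156 3.134 -2.636
vertex -0.718 3.272 -1.973
vertex -0.536 3.922 -2.537
endloop
endfacet
facet normal 0.729 0.419 -0.542
outer loop
vertex -0.156 3.134 -2.636
vertex -0.536 3.922 -2.537
vertex 0.778 3.848 -0.827
endloop
endfacet
facet normal -0.759 -0.292 -0.582
outer loop
vertex -0.536 3.922 -2.537
vertex -0.718 3.272 -1.973
vertex -1.097 4.06 -1.874
endloop
endfacet
facet normal 0.153 0.985 -0.075
outer loop
vertex -0.536 3.922 -2.537
vertex -1.097 4.06 -1.874
vertex 0.778 3.848 -0.827
endloop
endfacet
facet normal -0.760 -0.292 -0.581
outer loop
vertex -1.097 4.06 -1.874
vertex -0.718 3.272 -1.973
vertex -1.279 3.41 -1.309
endloop
endfacet
facet normal -0.302 0.672 0.676
outer loop
vertex -1.097 4.06 -1.874
vertex -1.279 3.41 -1.309
vertex 0.778 3.848 -0.827
endloop
endfacet
facet normal -0.760 -0.292 -0.581
outer loop
vertex -1.279 3.41 -1.309
vertex -0.718 3.272 -1.973
vertex -0.9 2.622 -1.408
endloop
endfacet
facet normal -0.181 -0.208 0.961
outer loop
vertex -1.279 3.41 -1.309
vertex -0.9 2.622 -1.408
vertex 0.778 3.848 -0.827
endloop
endfacet
facet normal -0.759 -0.293 -0.582
outer loop
vertex -0.9 2.622 -1.408
vertex -0.718 3.272 -1.973
vertex -0.338 2.484 -2.072
endloop
endfacet
facet normal 0.394 -0.774 0.495
outer loop
vertex -0.9 2.622 -1.408
vertex -0.338 2.484 -2.072
vertex 0.778 3.848 -0.827
endloop
endfacet
facet normal -0.759 -0.293 -0.582
outer loop
vertex -0.338 2.484 -2.072
vertex -0.718 3.272 -1.973
vertex -0.156 3.134 -2.636
endloop
endfacet
facet normal 0.850 -0.461 -0.257
outer loop
vertex -0.338 2.484 -2.072
vertex -0.156 3.134 -2.636
vertex 0.778 3.848 -0.827
endloop
endfacet
facet normal 0.239 0.971 -0.008
outer loop
vertex 2.94 -1.726 -3.806
vertex 2.006 -1.491 -3.185
vertex 2.996 -1.73 -2.661
endloop
endfacet
facet normal 0.825 0.564 -0.038
outer loop
vertex 2.94 -1.726 -3.806
vertex 2.996 -1.73 -2.661
vertex 3.527 -2.548 -3.264
endloop
endfacet
facet normal 0.774 0.147 -0.616
outer loop
vertex 2.94 -1.726 -3.806
vertex 3.527 -2.548 -3.264
vertex 2.864 -2.813 -4.161
endloop
endfacet
facet normal 0.156 0.297 -0.942
outer loop
vertex 2.94 -1.726 -3.806
vertex 2.864 -2.813 -4.161
vertex 1.924 -2.16 -4.111
endloop
endfacet
facet normal -0.174 0.805 -0.567
outer loop
vertex 2.94 -1.726 -3.806
vertex 1.924 -2.16 -4.111
vertex 2.006 -1.491 -3.185
endloop
endfacet
facet normal 0.831 0.143 0.538
outer loop
vertex 3.527 -2.548 -3.264
vertex 2.996 -1.73 -2.661
vertex 2.956 -2.82 -2.309
endloop
endfacet
facet normal -0.117 0.802 0.586
outer loop
vertex 2.996 -1.73 -2.661
vertex 2.006 -1.491 -3.185
vertex 2.016 -2.167 -2.259
endloop
endfacet
facet normal -0.784 0.534 -0.317
outer loop
vertex 2.006 -1.491 -3.185
vertex 1.924 -2.16 -4.111
vertex 1.353 -2.432 -3.156
endloop
endfacet
facet normal -0.250 -0.289 -0.924
outer loop
vertex 1.924 -2.16 -4.111
vertex 2.864 -2.813 -4.161
vertex 1.884 -3.25 -3.759
endloop
endfacet
facet normal 0.749 -0.532 -0.396
outer loop
vertex 2.864 -2.813 -4.161
vertex 3.527 -2.548 -3.264
vertex 2.874 -3.489 -3.235
endloop
endfacet
facet normal -0.156 -0.297 0.942
outer loop
vertex 1.94 -3.254 -2.614
vertex 2.956 -2.82 -2.309
vertex 2.016 -2.167 -2.259
endloop
endfacet
facet normal -0.774 -0.147 0.616
outer loop
vertex 1.94 -3.254 -2.614
vertex 2.016 -2.167 -2.259
vertex 1.353 -2.432 -3.156
endloop
endfacet
facet normal -0.825 -0.564 0.038
outer loop
vertex 1.94 -3.254 -2.614
vertex 1.353 -2.432 -3.156
vertex 1.884 -3.25 -3.759
endloop
endfacet
facet normal -0.239 -0.971 0.008
outer loop
vertex 1.94 -3.254 -2.614
vertex 1.884 -3.25 -3.759
vertex 2.874 -3.489 -3.235
endloop
endfacet
facet normal 0.174 -0.805 0.567
outer loop
vertex 1.94 -3.254 -2.614
vertex 2.874 -3.489 -3.235
vertex 2.956 -2.82 -2.309
endloop
endfacet
facet normal 0.250 0.289 0.924
outer loop
vertex 2.016 -2.167 -2.259
vertex 2.956 -2.82 -2.309
vertex 2.996 -1.73 -2.661
endloop
endfacet
facet normal -0.749 0.532 0.396
outer loop
vertex 1.353 -2.432 -3.156
vertex 2.016 -2.167 -2.259
vertex 2.006 -1.491 -3.185
endloop
endfacet
facet normal -0.831 -0.143 -0.538
outer loop
vertex 1.884 -3.25 -3.759
vertex 1.353 -2.432 -3.156
vertex 1.924 -2.16 -4.111
endloop
endfacet
facet normal 0.117 -0.802 -0.586
outer loop
vertex 2.874 -3.489 -3.235
vertex 1.884 -3.25 -3.759
vertex 2.864 -2.813 -4.161
endloop
endfacet
facet normal 0.784 -0.534 0.317
outer loop
vertex 2.956 -2.82 -2.309
vertex 2.874 -3.489 -3.235
vertex 3.527 -2.548 -3.264
endloop
endfacet

endsolid


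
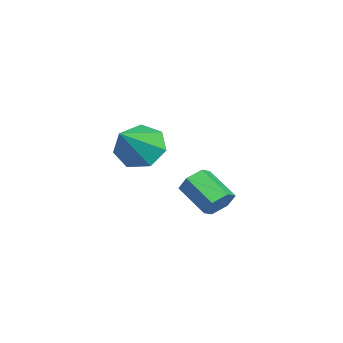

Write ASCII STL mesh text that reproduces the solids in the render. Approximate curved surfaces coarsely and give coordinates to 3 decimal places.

solid 
facet normal 0.744 0.486 -0.458
outer loop
vertex -2.945 0.623 -1.023
vertex -3.353 0.938 -1.351
vertex -3.162 1.153 -0.813
endloop
endfacet
facet normal 0.566 -0.093 0.819
outer loop
vertex -2.945 0.623 -1.023
vertex -3.162 1.153 -0.813
vertex -3.92 -0.013 -0.422
endloop
endfacet
facet normal 0.566 -0.094 0.819
outer loop
vertex -3.92 -0.013 -0.422
vertex -3.162 1.153 -0.813
vertex -4.136 0.517 -0.212
endloop
endfacet
facet normal -0.744 -0.485 0.459
outer loop
vertex -3.92 -0.013 -0.422
vertex -4.136 0.517 -0.212
vertex -4.327 0.302 -0.749
endloop
endfacet
facet normal 0.744 0.486 -0.458
outer loop
vertex -3.162 1.153 -0.813
vertex -3.353 0.938 -1.351
vertex -3.569 1.468 -1.14
endloop
endfacet
facet normal -0.023 0.705 0.709
outer loop
vertex -3.162 1.153 -0.813
vertex -3.569 1.468 -1.14
vertex -4.136 0.517 -0.212
endloop
endfacet
facet normal -0.023 0.705 0.709
outer loop
vertex -4.136 0.517 -0.212
vertex -3.569 1.468 -1.14
vertex -4.543 0.832 -0.539
endloop
endfacet
facet normal -0.744 -0.485 0.459
outer loop
vertex -4.136 0.517 -0.212
vertex -4.543 0.832 -0.539
vertex -4.327 0.302 -0.749
endloop
endfacet
facet normal 0.744 0.486 -0.458
outer loop
vertex -3.569 1.468 -1.14
vertex -3.353 0.938 -1.351
vertex -3.76 1.253 -1.678
endloop
endfacet
facet normal -0.590 0.800 -0.110
outer loop
vertex -3.569 1.468 -1.14
vertex -3.76 1.253 -1.678
vertex -4.543 0.832 -0.539
endloop
endfacet
facet normal -0.590 0.800 -0.109
outer loop
vertex -4.543 0.832 -0.539
vertex -3.76 1.253 -1.678
vertex -4.735 0.617 -1.077
endloop
endfacet
facet normal -0.744 -0.485 0.459
outer loop
vertex -4.543 0.832 -0.539
vertex -4.735 0.617 -1.077
vertex -4.327 0.302 -0.749
endloop
endfacet
facet normal 0.744 0.485 -0.459
outer loop
vertex -3.76 1.253 -1.678
vertex -3.353 0.938 -1.351
vertex -3.544 0.723 -1.888
endloop
endfacet
facet normal -0.566 0.094 -0.819
outer loop
vertex -3.76 1.253 -1.678
vertex -3.544 0.723 -1.888
vertex -4.735 0.617 -1.077
endloop
endfacet
facet normal -0.566 0.093 -0.819
outer loop
vertex -4.735 0.617 -1.077
vertex -3.544 0.723 -1.888
vertex -4.518 0.087 -1.287
endloop
endfacet
facet normal -0.744 -0.486 0.458
outer loop
vertex -4.735 0.617 -1.077
vertex -4.518 0.087 -1.287
vertex -4.327 0.302 -0.749
endloop
endfacet
facet normal 0.744 0.485 -0.459
outer loop
vertex -3.544 0.723 -1.888
vertex -3.353 0.938 -1.351
vertex -3.137 0.408 -1.561
endloop
endfacet
facet normal 0.023 -0.705 -0.709
outer loop
vertex -3.544 0.723 -1.888
vertex -3.137 0.408 -1.561
vertex -4.518 0.087 -1.287
endloop
endfacet
facet normal 0.023 -0.705 -0.709
outer loop
vertex -4.518 0.087 -1.287
vertex -3.137 0.408 -1.561
vertex -4.111 -0.228 -0.96
endloop
endfacet
facet normal -0.744 -0.486 0.458
outer loop
vertex -4.518 0.087 -1.287
vertex -4.111 -0.228 -0.96
vertex -4.327 0.302 -0.749
endloop
endfacet
facet normal 0.744 0.485 -0.459
outer loop
vertex -3.137 0.408 -1.561
vertex -3.353 0.938 -1.351
vertex -2.945 0.623 -1.023
endloop
endfacet
facet normal 0.590 -0.800 0.109
outer loop
vertex -3.137 0.408 -1.561
vertex -2.945 0.623 -1.023
vertex -4.111 -0.228 -0.96
endloop
endfacet
facet normal 0.590 -0.800 0.110
outer loop
vertex -4.111 -0.228 -0.96
vertex -2.945 0.623 -1.023
vertex -3.92 -0.013 -0.422
endloop
endfacet
facet normal -0.744 -0.486 0.458
outer loop
vertex -4.111 -0.228 -0.96
vertex -3.92 -0.013 -0.422
vertex -4.327 0.302 -0.749
endloop
endfacet
facet normal -0.619 0.413 -0.668
outer loop
vertex -1.935 -0.939 1.977
vertex -2.39 -1.656 1.955
vertex -2.488 -0.981 2.463
endloop
endfacet
facet normal 0.457 0.676 0.578
outer loop
vertex -1.935 -0.939 1.977
vertex -2.488 -0.981 2.463
vertex -1.27 -2.404 3.165
endloop
endfacet
facet normal -0.620 0.413 -0.668
outer loop
vertex -2.488 -0.981 2.463
vertex -2.39 -1.656 1.955
vertex -2.967 -1.532 2.567
endloop
endfacet
facet normal -0.165 0.319 0.933
outer loop
vertex -2.488 -0.981 2.463
vertex -2.967 -1.532 2.567
vertex -1.27 -2.404 3.165
endloop
endfacet
facet normal -0.620 0.412 -0.668
outer loop
vertex -2.967 -1.532 2.567
vertex -2.39 -1.656 1.955
vertex -3.012 -2.176 2.211
endloop
endfacet
facet normal -0.480 -0.398 0.781
outer loop
vertex -2.967 -1.532 2.567
vertex -3.012 -2.176 2.211
vertex -1.27 -2.404 3.165
endloop
endfacet
facet normal -0.620 0.413 -0.668
outer loop
vertex -3.012 -2.176 2.211
vertex -2.39 -1.656 1.955
vertex -2.589 -2.429 1.662
endloop
endfacet
facet normal -0.253 -0.938 0.237
outer loop
vertex -3.012 -2.176 2.211
vertex -2.589 -2.429 1.662
vertex -1.27 -2.404 3.165
endloop
endfacet
facet normal -0.619 0.413 -0.668
outer loop
vertex -2.589 -2.429 1.662
vertex -2.39 -1.656 1.955
vertex -2.016 -2.1 1.334
endloop
endfacet
facet normal 0.347 -0.892 -0.289
outer loop
vertex -2.589 -2.429 1.662
vertex -2.016 -2.1 1.334
vertex -1.27 -2.404 3.165
endloop
endfacet
facet normal -0.619 0.413 -0.668
outer loop
vertex -2.016 -2.1 1.334
vertex -2.39 -1.656 1.955
vertex -1.725 -1.437 1.474
endloop
endfacet
facet normal 0.867 -0.295 -0.402
outer loop
vertex -2.016 -2.1 1.334
vertex -1.725 -1.437 1.474
vertex -1.27 -2.404 3.165
endloop
endfacet
facet normal -0.619 0.413 -0.668
outer loop
vertex -1.725 -1.437 1.474
vertex -2.39 -1.656 1.955
vertex -1.935 -0.939 1.977
endloop
endfacet
facet normal 0.915 0.402 -0.016
outer loop
vertex -1.725 -1.437 1.474
vertex -1.935 -0.939 1.977
vertex -1.27 -2.404 3.165
endloop
endfacet

endsolid


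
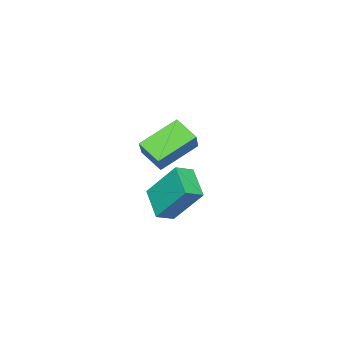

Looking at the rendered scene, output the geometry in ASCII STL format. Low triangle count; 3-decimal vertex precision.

solid 
facet normal -0.833 0.389 -0.394
outer loop
vertex 2.172 -1.279 -0.192
vertex 1.982 -0.034 1.438
vertex 2.99 -0.236 -0.893
endloop
endfacet
facet normal 0.093 -0.604 -0.791
outer loop
vertex 3.698 -0.566 -0.558
vertex 2.172 -1.279 -0.192
vertex 2.99 -0.236 -0.893
endloop
endfacet
facet normal -0.833 0.389 -0.394
outer loop
vertex 2.99 -0.236 -0.893
vertex 1.982 -0.034 1.438
vertex 2.8 1.009 0.737
endloop
endfacet
facet normal 0.545 0.696 -0.468
outer loop
vertex 2.8 1.009 0.737
vertex 3.698 -0.566 -0.558
vertex 2.99 -0.236 -0.893
endloop
endfacet
facet normal -0.545 -0.696 0.468
outer loop
vertex 2.172 -1.279 -0.192
vertex 2.69 -0.364 1.773
vertex 1.982 -0.034 1.438
endloop
endfacet
facet normal 0.093 -0.604 -0.791
outer loop
vertex 2.88 -1.609 0.143
vertex 2.172 -1.279 -0.192
vertex 3.698 -0.566 -0.558
endloop
endfacet
facet normal -0.545 -0.696 0.468
outer loop
vertex 2.88 -1.609 0.143
vertex 2.69 -0.364 1.773
vertex 2.172 -1.279 -0.192
endloop
endfacet
facet normal -0.093 0.604 0.791
outer loop
vertex 1.982 -0.034 1.438
vertex 2.69 -0.364 1.773
vertex 2.8 1.009 0.737
endloop
endfacet
facet normal 0.545 0.696 -0.468
outer loop
vertex 3.508 0.679 1.072
vertex 3.698 -0.566 -0.558
vertex 2.8 1.009 0.737
endloop
endfacet
facet normal -0.093 0.604 0.791
outer loop
vertex 2.8 1.009 0.737
vertex 2.69 -0.364 1.773
vertex 3.508 0.679 1.072
endloop
endfacet
facet normal 0.833 -0.389 0.394
outer loop
vertex 3.508 0.679 1.072
vertex 2.88 -1.609 0.143
vertex 3.698 -0.566 -0.558
endloop
endfacet
facet normal 0.833 -0.389 0.394
outer loop
vertex 2.69 -0.364 1.773
vertex 2.88 -1.609 0.143
vertex 3.508 0.679 1.072
endloop
endfacet
facet normal -0.781 0.392 0.486
outer loop
vertex -1.978 -3.568 1.556
vertex -1.861 -2.514 0.894
vertex -2.997 -4.175 0.409
endloop
endfacet
facet normal -0.093 -0.843 0.529
outer loop
vertex -1.419 -4.966 -0.574
vertex -1.978 -3.568 1.556
vertex -2.997 -4.175 0.409
endloop
endfacet
facet normal -0.781 0.392 0.486
outer loop
vertex -2.997 -4.175 0.409
vertex -1.861 -2.514 0.894
vertex -2.88 -3.121 -0.253
endloop
endfacet
facet normal -0.618 -0.368 -0.695
outer loop
vertex -2.88 -3.121 -0.253
vertex -1.419 -4.966 -0.574
vertex -2.997 -4.175 0.409
endloop
endfacet
facet normal 0.618 0.368 0.695
outer loop
vertex -1.978 -3.568 1.556
vertex -0.283 -3.305 -0.089
vertex -1.861 -2.514 0.894
endloop
endfacet
facet normal -0.093 -0.843 0.529
outer loop
vertex -0.4 -4.359 0.573
vertex -1.978 -3.568 1.556
vertex -1.419 -4.966 -0.574
endloop
endfacet
facet normal 0.618 0.368 0.695
outer loop
vertex -0.4 -4.359 0.573
vertex -0.283 -3.305 -0.089
vertex -1.978 -3.568 1.556
endloop
endfacet
facet normal 0.093 0.843 -0.529
outer loop
vertex -1.861 -2.514 0.894
vertex -0.283 -3.305 -0.089
vertex -2.88 -3.121 -0.253
endloop
endfacet
facet normal -0.618 -0.368 -0.695
outer loop
vertex -1.302 -3.912 -1.236
vertex -1.419 -4.966 -0.574
vertex -2.88 -3.121 -0.253
endloop
endfacet
facet normal 0.093 0.843 -0.529
outer loop
vertex -2.88 -3.121 -0.253
vertex -0.283 -3.305 -0.089
vertex -1.302 -3.912 -1.236
endloop
endfacet
facet normal 0.781 -0.392 -0.486
outer loop
vertex -1.302 -3.912 -1.236
vertex -0.4 -4.359 0.573
vertex -1.419 -4.966 -0.574
endloop
endfacet
facet normal 0.781 -0.392 -0.486
outer loop
vertex -0.283 -3.305 -0.089
vertex -0.4 -4.359 0.573
vertex -1.302 -3.912 -1.236
endloop
endfacet

endsolid


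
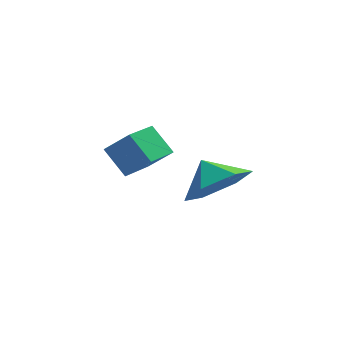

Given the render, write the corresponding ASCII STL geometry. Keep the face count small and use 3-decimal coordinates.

solid 
facet normal -0.572 -0.766 0.293
outer loop
vertex -3.339 0.019 -1.272
vertex -4.052 0.28 -1.983
vertex -2.821 -0.662 -2.041
endloop
endfacet
facet normal 0.685 -0.251 0.684
outer loop
vertex -1.968 0.48 -2.477
vertex -3.339 0.019 -1.272
vertex -2.821 -0.662 -2.041
endloop
endfacet
facet normal -0.573 -0.766 0.292
outer loop
vertex -2.821 -0.662 -2.041
vertex -4.052 0.28 -1.983
vertex -3.534 -0.4 -2.752
endloop
endfacet
facet normal 0.450 -0.592 -0.669
outer loop
vertex -3.534 -0.4 -2.752
vertex -1.968 0.48 -2.477
vertex -2.821 -0.662 -2.041
endloop
endfacet
facet normal -0.450 0.592 0.669
outer loop
vertex -3.339 0.019 -1.272
vertex -3.199 1.422 -2.419
vertex -4.052 0.28 -1.983
endloop
endfacet
facet normal 0.685 -0.251 0.684
outer loop
vertex -2.486 1.16 -1.708
vertex -3.339 0.019 -1.272
vertex -1.968 0.48 -2.477
endloop
endfacet
facet normal -0.450 0.592 0.669
outer loop
vertex -2.486 1.16 -1.708
vertex -3.199 1.422 -2.419
vertex -3.339 0.019 -1.272
endloop
endfacet
facet normal -0.685 0.251 -0.684
outer loop
vertex -4.052 0.28 -1.983
vertex -3.199 1.422 -2.419
vertex -3.534 -0.4 -2.752
endloop
endfacet
facet normal 0.450 -0.592 -0.669
outer loop
vertex -2.681 0.741 -3.188
vertex -1.968 0.48 -2.477
vertex -3.534 -0.4 -2.752
endloop
endfacet
facet normal -0.685 0.251 -0.684
outer loop
vertex -3.534 -0.4 -2.752
vertex -3.199 1.422 -2.419
vertex -2.681 0.741 -3.188
endloop
endfacet
facet normal 0.572 0.766 -0.292
outer loop
vertex -2.681 0.741 -3.188
vertex -2.486 1.16 -1.708
vertex -1.968 0.48 -2.477
endloop
endfacet
facet normal 0.573 0.766 -0.292
outer loop
vertex -3.199 1.422 -2.419
vertex -2.486 1.16 -1.708
vertex -2.681 0.741 -3.188
endloop
endfacet
facet normal 0.354 -0.698 -0.623
outer loop
vertex -0.895 -3.209 -1.076
vertex -1.238 -2.629 -1.921
vertex -0.243 -2.475 -1.528
endloop
endfacet
facet normal 0.291 0.301 0.908
outer loop
vertex -0.895 -3.209 -1.076
vertex -0.243 -2.475 -1.528
vertex -1.602 -1.911 -1.279
endloop
endfacet
facet normal 0.354 -0.698 -0.622
outer loop
vertex -0.243 -2.475 -1.528
vertex -1.238 -2.629 -1.921
vertex -0.586 -1.896 -2.373
endloop
endfacet
facet normal 0.413 0.821 0.395
outer loop
vertex -0.243 -2.475 -1.528
vertex -0.586 -1.896 -2.373
vertex -1.602 -1.911 -1.279
endloop
endfacet
facet normal 0.353 -0.698 -0.623
outer loop
vertex -0.586 -1.896 -2.373
vertex -1.238 -2.629 -1.921
vertex -1.581 -2.05 -2.765
endloop
endfacet
facet normal -0.116 0.989 -0.094
outer loop
vertex -0.586 -1.896 -2.373
vertex -1.581 -2.05 -2.765
vertex -1.602 -1.911 -1.279
endloop
endfacet
facet normal 0.354 -0.698 -0.623
outer loop
vertex -1.581 -2.05 -2.765
vertex -1.238 -2.629 -1.921
vertex -2.232 -2.784 -2.313
endloop
endfacet
facet normal -0.767 0.637 -0.070
outer loop
vertex -1.581 -2.05 -2.765
vertex -2.232 -2.784 -2.313
vertex -1.602 -1.911 -1.279
endloop
endfacet
facet normal 0.354 -0.698 -0.622
outer loop
vertex -2.232 -2.784 -2.313
vertex -1.238 -2.629 -1.921
vertex -1.889 -3.363 -1.468
endloop
endfacet
facet normal -0.889 0.118 0.442
outer loop
vertex -2.232 -2.784 -2.313
vertex -1.889 -3.363 -1.468
vertex -1.602 -1.911 -1.279
endloop
endfacet
facet normal 0.354 -0.698 -0.623
outer loop
vertex -1.889 -3.363 -1.468
vertex -1.238 -2.629 -1.921
vertex -0.895 -3.209 -1.076
endloop
endfacet
facet normal -0.360 -0.050 0.932
outer loop
vertex -1.889 -3.363 -1.468
vertex -0.895 -3.209 -1.076
vertex -1.602 -1.911 -1.279
endloop
endfacet

endsolid


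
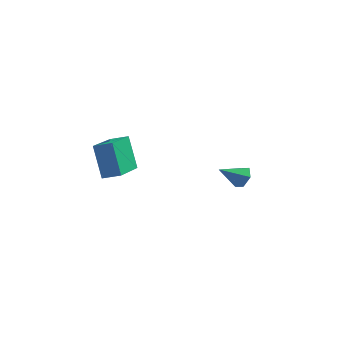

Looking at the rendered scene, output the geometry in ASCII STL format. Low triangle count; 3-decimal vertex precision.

solid 
facet normal -0.334 0.392 0.857
outer loop
vertex -3.031 0.469 1.742
vertex -2.921 2.328 0.935
vertex -3.794 0.399 1.477
endloop
endfacet
facet normal -0.054 -0.916 0.398
outer loop
vertex -3.259 -0.228 0.105
vertex -3.031 0.469 1.742
vertex -3.794 0.399 1.477
endloop
endfacet
facet normal -0.334 0.392 0.857
outer loop
vertex -3.794 0.399 1.477
vertex -2.921 2.328 0.935
vertex -3.683 2.258 0.67
endloop
endfacet
facet normal -0.941 -0.086 -0.328
outer loop
vertex -3.683 2.258 0.67
vertex -3.259 -0.228 0.105
vertex -3.794 0.399 1.477
endloop
endfacet
facet normal 0.941 0.086 0.327
outer loop
vertex -3.031 0.469 1.742
vertex -2.386 1.701 -0.437
vertex -2.921 2.328 0.935
endloop
endfacet
facet normal -0.054 -0.916 0.398
outer loop
vertex -2.497 -0.158 0.37
vertex -3.031 0.469 1.742
vertex -3.259 -0.228 0.105
endloop
endfacet
facet normal 0.941 0.086 0.327
outer loop
vertex -2.497 -0.158 0.37
vertex -2.386 1.701 -0.437
vertex -3.031 0.469 1.742
endloop
endfacet
facet normal 0.054 0.916 -0.398
outer loop
vertex -2.921 2.328 0.935
vertex -2.386 1.701 -0.437
vertex -3.683 2.258 0.67
endloop
endfacet
facet normal -0.941 -0.086 -0.327
outer loop
vertex -3.149 1.631 -0.702
vertex -3.259 -0.228 0.105
vertex -3.683 2.258 0.67
endloop
endfacet
facet normal 0.054 0.916 -0.398
outer loop
vertex -3.683 2.258 0.67
vertex -2.386 1.701 -0.437
vertex -3.149 1.631 -0.702
endloop
endfacet
facet normal 0.334 -0.392 -0.857
outer loop
vertex -3.149 1.631 -0.702
vertex -2.497 -0.158 0.37
vertex -3.259 -0.228 0.105
endloop
endfacet
facet normal 0.334 -0.392 -0.857
outer loop
vertex -2.386 1.701 -0.437
vertex -2.497 -0.158 0.37
vertex -3.149 1.631 -0.702
endloop
endfacet
facet normal 0.709 0.432 -0.557
outer loop
vertex 2.579 -0.16 1.743
vertex 2.361 -0.366 1.306
vertex 2.207 0.11 1.479
endloop
endfacet
facet normal -0.204 0.526 0.825
outer loop
vertex 2.579 -0.16 1.743
vertex 2.207 0.11 1.479
vertex 1.559 -0.854 1.934
endloop
endfacet
facet normal 0.711 0.432 -0.555
outer loop
vertex 2.207 0.11 1.479
vertex 2.361 -0.366 1.306
vertex 1.99 -0.096 1.041
endloop
endfacet
facet normal -0.798 0.592 0.117
outer loop
vertex 2.207 0.11 1.479
vertex 1.99 -0.096 1.041
vertex 1.559 -0.854 1.934
endloop
endfacet
facet normal 0.711 0.431 -0.556
outer loop
vertex 1.99 -0.096 1.041
vertex 2.361 -0.366 1.306
vertex 2.144 -0.573 0.868
endloop
endfacet
facet normal -0.861 -0.097 -0.498
outer loop
vertex 1.99 -0.096 1.041
vertex 2.144 -0.573 0.868
vertex 1.559 -0.854 1.934
endloop
endfacet
facet normal 0.711 0.431 -0.556
outer loop
vertex 2.144 -0.573 0.868
vertex 2.361 -0.366 1.306
vertex 2.515 -0.843 1.133
endloop
endfacet
facet normal -0.330 -0.852 -0.406
outer loop
vertex 2.144 -0.573 0.868
vertex 2.515 -0.843 1.133
vertex 1.559 -0.854 1.934
endloop
endfacet
facet normal 0.710 0.431 -0.557
outer loop
vertex 2.515 -0.843 1.133
vertex 2.361 -0.366 1.306
vertex 2.733 -0.637 1.57
endloop
endfacet
facet normal 0.263 -0.917 0.301
outer loop
vertex 2.515 -0.843 1.133
vertex 2.733 -0.637 1.57
vertex 1.559 -0.854 1.934
endloop
endfacet
facet normal 0.710 0.431 -0.557
outer loop
vertex 2.733 -0.637 1.57
vertex 2.361 -0.366 1.306
vertex 2.579 -0.16 1.743
endloop
endfacet
facet normal 0.326 -0.227 0.917
outer loop
vertex 2.733 -0.637 1.57
vertex 2.579 -0.16 1.743
vertex 1.559 -0.854 1.934
endloop
endfacet

endsolid


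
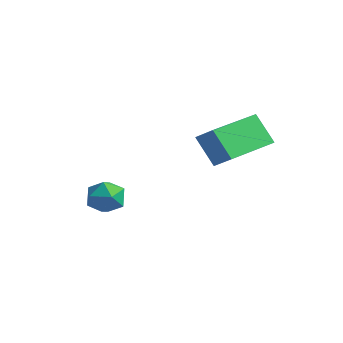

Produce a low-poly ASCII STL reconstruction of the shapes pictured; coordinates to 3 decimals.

solid 
facet normal -0.561 -0.119 0.819
outer loop
vertex 0.043 1.375 0.266
vertex -0.13 3.031 0.388
vertex -0.622 1.339 -0.195
endloop
endfacet
facet normal 0.104 -0.992 -0.073
outer loop
vertex -0.01 1.469 -1.088
vertex 0.043 1.375 0.266
vertex -0.622 1.339 -0.195
endloop
endfacet
facet normal -0.561 -0.119 0.819
outer loop
vertex -0.622 1.339 -0.195
vertex -0.13 3.031 0.388
vertex -0.795 2.996 -0.073
endloop
endfacet
facet normal -0.821 -0.044 -0.569
outer loop
vertex -0.795 2.996 -0.073
vertex -0.01 1.469 -1.088
vertex -0.622 1.339 -0.195
endloop
endfacet
facet normal 0.821 0.044 0.569
outer loop
vertex 0.043 1.375 0.266
vertex 0.482 3.161 -0.505
vertex -0.13 3.031 0.388
endloop
endfacet
facet normal 0.103 -0.992 -0.073
outer loop
vertex 0.655 1.504 -0.627
vertex 0.043 1.375 0.266
vertex -0.01 1.469 -1.088
endloop
endfacet
facet normal 0.821 0.044 0.569
outer loop
vertex 0.655 1.504 -0.627
vertex 0.482 3.161 -0.505
vertex 0.043 1.375 0.266
endloop
endfacet
facet normal -0.103 0.992 0.074
outer loop
vertex -0.13 3.031 0.388
vertex 0.482 3.161 -0.505
vertex -0.795 2.996 -0.073
endloop
endfacet
facet normal -0.821 -0.044 -0.569
outer loop
vertex -0.183 3.125 -0.966
vertex -0.01 1.469 -1.088
vertex -0.795 2.996 -0.073
endloop
endfacet
facet normal -0.104 0.992 0.072
outer loop
vertex -0.795 2.996 -0.073
vertex 0.482 3.161 -0.505
vertex -0.183 3.125 -0.966
endloop
endfacet
facet normal 0.561 0.119 -0.819
outer loop
vertex -0.183 3.125 -0.966
vertex 0.655 1.504 -0.627
vertex -0.01 1.469 -1.088
endloop
endfacet
facet normal 0.561 0.119 -0.819
outer loop
vertex 0.482 3.161 -0.505
vertex 0.655 1.504 -0.627
vertex -0.183 3.125 -0.966
endloop
endfacet
facet normal -0.603 0.795 -0.066
outer loop
vertex -3.391 0.978 -3.325
vertex -3.899 0.589 -3.368
vertex -3.697 0.79 -2.793
endloop
endfacet
facet normal -0.022 0.947 0.322
outer loop
vertex -3.391 0.978 -3.325
vertex -3.697 0.79 -2.793
vertex -3.056 0.809 -2.805
endloop
endfacet
facet normal 0.552 0.830 -0.086
outer loop
vertex -3.391 0.978 -3.325
vertex -3.056 0.809 -2.805
vertex -2.862 0.62 -3.386
endloop
endfacet
facet normal 0.326 0.606 -0.725
outer loop
vertex -3.391 0.978 -3.325
vertex -2.862 0.62 -3.386
vertex -3.383 0.484 -3.734
endloop
endfacet
facet normal -0.387 0.584 -0.713
outer loop
vertex -3.391 0.978 -3.325
vertex -3.383 0.484 -3.734
vertex -3.899 0.589 -3.368
endloop
endfacet
facet normal 0.002 0.492 0.871
outer loop
vertex -3.056 0.809 -2.805
vertex -3.697 0.79 -2.793
vertex -3.357 0.316 -2.526
endloop
endfacet
facet normal -0.938 0.246 0.244
outer loop
vertex -3.697 0.79 -2.793
vertex -3.899 0.589 -3.368
vertex -3.878 0.18 -2.874
endloop
endfacet
facet normal -0.589 -0.095 -0.803
outer loop
vertex -3.899 0.589 -3.368
vertex -3.383 0.484 -3.734
vertex -3.684 -0.009 -3.455
endloop
endfacet
facet normal 0.565 -0.058 -0.823
outer loop
vertex -3.383 0.484 -3.734
vertex -2.862 0.62 -3.386
vertex -3.043 0.01 -3.467
endloop
endfacet
facet normal 0.929 0.303 0.212
outer loop
vertex -2.862 0.62 -3.386
vertex -3.056 0.809 -2.805
vertex -2.841 0.211 -2.892
endloop
endfacet
facet normal -0.326 -0.606 0.725
outer loop
vertex -3.349 -0.178 -2.935
vertex -3.357 0.316 -2.526
vertex -3.878 0.18 -2.874
endloop
endfacet
facet normal -0.552 -0.830 0.086
outer loop
vertex -3.349 -0.178 -2.935
vertex -3.878 0.18 -2.874
vertex -3.684 -0.009 -3.455
endloop
endfacet
facet normal 0.022 -0.947 -0.322
outer loop
vertex -3.349 -0.178 -2.935
vertex -3.684 -0.009 -3.455
vertex -3.043 0.01 -3.467
endloop
endfacet
facet normal 0.603 -0.795 0.066
outer loop
vertex -3.349 -0.178 -2.935
vertex -3.043 0.01 -3.467
vertex -2.841 0.211 -2.892
endloop
endfacet
facet normal 0.387 -0.584 0.713
outer loop
vertex -3.349 -0.178 -2.935
vertex -2.841 0.211 -2.892
vertex -3.357 0.316 -2.526
endloop
endfacet
facet normal -0.565 0.058 0.823
outer loop
vertex -3.878 0.18 -2.874
vertex -3.357 0.316 -2.526
vertex -3.697 0.79 -2.793
endloop
endfacet
facet normal -0.929 -0.303 -0.212
outer loop
vertex -3.684 -0.009 -3.455
vertex -3.878 0.18 -2.874
vertex -3.899 0.589 -3.368
endloop
endfacet
facet normal -0.002 -0.492 -0.871
outer loop
vertex -3.043 0.01 -3.467
vertex -3.684 -0.009 -3.455
vertex -3.383 0.484 -3.734
endloop
endfacet
facet normal 0.938 -0.246 -0.244
outer loop
vertex -2.841 0.211 -2.892
vertex -3.043 0.01 -3.467
vertex -2.862 0.62 -3.386
endloop
endfacet
facet normal 0.589 0.095 0.803
outer loop
vertex -3.357 0.316 -2.526
vertex -2.841 0.211 -2.892
vertex -3.056 0.809 -2.805
endloop
endfacet

endsolid


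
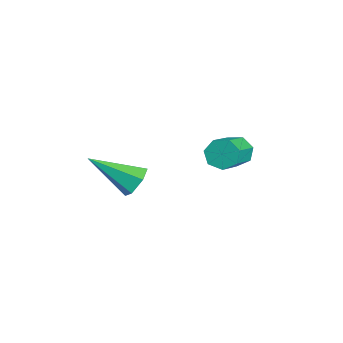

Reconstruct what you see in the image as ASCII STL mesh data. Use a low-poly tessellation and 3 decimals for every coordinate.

solid 
facet normal -0.727 0.487 -0.484
outer loop
vertex -1.502 3.096 -0.026
vertex -1.857 3.161 0.573
vertex -1.383 3.596 0.298
endloop
endfacet
facet normal 0.658 0.293 -0.694
outer loop
vertex -1.502 3.096 -0.026
vertex -1.383 3.596 0.298
vertex -0.128 2.175 0.887
endloop
endfacet
facet normal 0.657 0.293 -0.694
outer loop
vertex -0.128 2.175 0.887
vertex -1.383 3.596 0.298
vertex -0.008 2.674 1.211
endloop
endfacet
facet normal 0.727 -0.488 0.482
outer loop
vertex -0.128 2.175 0.887
vertex -0.008 2.674 1.211
vertex -0.483 2.239 1.487
endloop
endfacet
facet normal -0.727 0.487 -0.483
outer loop
vertex -1.383 3.596 0.298
vertex -1.857 3.161 0.573
vertex -1.621 3.768 0.83
endloop
endfacet
facet normal 0.564 0.826 -0.015
outer loop
vertex -1.383 3.596 0.298
vertex -1.621 3.768 0.83
vertex -0.008 2.674 1.211
endloop
endfacet
facet normal 0.564 0.826 -0.015
outer loop
vertex -0.008 2.674 1.211
vertex -1.621 3.768 0.83
vertex -0.246 2.846 1.743
endloop
endfacet
facet normal 0.727 -0.488 0.483
outer loop
vertex -0.008 2.674 1.211
vertex -0.246 2.846 1.743
vertex -0.483 2.239 1.487
endloop
endfacet
facet normal -0.727 0.487 -0.484
outer loop
vertex -1.621 3.768 0.83
vertex -1.857 3.161 0.573
vertex -2.037 3.483 1.168
endloop
endfacet
facet normal 0.045 0.736 0.676
outer loop
vertex -1.621 3.768 0.83
vertex -2.037 3.483 1.168
vertex -0.246 2.846 1.743
endloop
endfacet
facet normal 0.045 0.737 0.675
outer loop
vertex -0.246 2.846 1.743
vertex -2.037 3.483 1.168
vertex -0.662 2.561 2.082
endloop
endfacet
facet normal 0.727 -0.488 0.483
outer loop
vertex -0.246 2.846 1.743
vertex -0.662 2.561 2.082
vertex -0.483 2.239 1.487
endloop
endfacet
facet normal -0.727 0.487 -0.484
outer loop
vertex -2.037 3.483 1.168
vertex -1.857 3.161 0.573
vertex -2.318 2.955 1.059
endloop
endfacet
facet normal -0.507 0.093 0.857
outer loop
vertex -2.037 3.483 1.168
vertex -2.318 2.955 1.059
vertex -0.662 2.561 2.082
endloop
endfacet
facet normal -0.507 0.092 0.857
outer loop
vertex -0.662 2.561 2.082
vertex -2.318 2.955 1.059
vertex -0.943 2.034 1.972
endloop
endfacet
facet normal 0.727 -0.488 0.483
outer loop
vertex -0.662 2.561 2.082
vertex -0.943 2.034 1.972
vertex -0.483 2.239 1.487
endloop
endfacet
facet normal -0.727 0.488 -0.483
outer loop
vertex -2.318 2.955 1.059
vertex -1.857 3.161 0.573
vertex -2.252 2.583 0.584
endloop
endfacet
facet normal -0.677 -0.622 0.393
outer loop
vertex -2.318 2.955 1.059
vertex -2.252 2.583 0.584
vertex -0.943 2.034 1.972
endloop
endfacet
facet normal -0.678 -0.621 0.394
outer loop
vertex -0.943 2.034 1.972
vertex -2.252 2.583 0.584
vertex -0.877 1.661 1.497
endloop
endfacet
facet normal 0.727 -0.487 0.484
outer loop
vertex -0.943 2.034 1.972
vertex -0.877 1.661 1.497
vertex -0.483 2.239 1.487
endloop
endfacet
facet normal -0.727 0.488 -0.484
outer loop
vertex -2.252 2.583 0.584
vertex -1.857 3.161 0.573
vertex -1.889 2.645 0.101
endloop
endfacet
facet normal -0.339 -0.867 -0.366
outer loop
vertex -2.252 2.583 0.584
vertex -1.889 2.645 0.101
vertex -0.877 1.661 1.497
endloop
endfacet
facet normal -0.337 -0.867 -0.367
outer loop
vertex -0.877 1.661 1.497
vertex -1.889 2.645 0.101
vertex -0.514 1.724 1.014
endloop
endfacet
facet normal 0.727 -0.487 0.483
outer loop
vertex -0.877 1.661 1.497
vertex -0.514 1.724 1.014
vertex -0.483 2.239 1.487
endloop
endfacet
facet normal -0.727 0.488 -0.484
outer loop
vertex -1.889 2.645 0.101
vertex -1.857 3.161 0.573
vertex -1.502 3.096 -0.026
endloop
endfacet
facet normal 0.257 -0.460 -0.850
outer loop
vertex -1.889 2.645 0.101
vertex -1.502 3.096 -0.026
vertex -0.514 1.724 1.014
endloop
endfacet
facet normal 0.257 -0.459 -0.850
outer loop
vertex -0.514 1.724 1.014
vertex -1.502 3.096 -0.026
vertex -0.128 2.175 0.887
endloop
endfacet
facet normal 0.728 -0.487 0.483
outer loop
vertex -0.514 1.724 1.014
vertex -0.128 2.175 0.887
vertex -0.483 2.239 1.487
endloop
endfacet
facet normal 0.312 0.783 -0.539
outer loop
vertex -1.052 -0.575 0.174
vertex -1.595 -0.703 -0.327
vertex -1.723 -0.25 0.257
endloop
endfacet
facet normal 0.216 0.201 0.956
outer loop
vertex -1.052 -0.575 0.174
vertex -1.723 -0.25 0.257
vertex -2.265 -2.377 0.827
endloop
endfacet
facet normal 0.313 0.782 -0.538
outer loop
vertex -1.723 -0.25 0.257
vertex -1.595 -0.703 -0.327
vertex -2.266 -0.378 -0.245
endloop
endfacet
facet normal -0.680 0.346 0.647
outer loop
vertex -1.723 -0.25 0.257
vertex -2.266 -0.378 -0.245
vertex -2.265 -2.377 0.827
endloop
endfacet
facet normal 0.313 0.782 -0.540
outer loop
vertex -2.266 -0.378 -0.245
vertex -1.595 -0.703 -0.327
vertex -2.138 -0.832 -0.828
endloop
endfacet
facet normal -0.985 -0.082 -0.152
outer loop
vertex -2.266 -0.378 -0.245
vertex -2.138 -0.832 -0.828
vertex -2.265 -2.377 0.827
endloop
endfacet
facet normal 0.313 0.782 -0.540
outer loop
vertex -2.138 -0.832 -0.828
vertex -1.595 -0.703 -0.327
vertex -1.467 -1.157 -0.91
endloop
endfacet
facet normal -0.396 -0.656 -0.643
outer loop
vertex -2.138 -0.832 -0.828
vertex -1.467 -1.157 -0.91
vertex -2.265 -2.377 0.827
endloop
endfacet
facet normal 0.314 0.781 -0.540
outer loop
vertex -1.467 -1.157 -0.91
vertex -1.595 -0.703 -0.327
vertex -0.924 -1.029 -0.409
endloop
endfacet
facet normal 0.497 -0.801 -0.334
outer loop
vertex -1.467 -1.157 -0.91
vertex -0.924 -1.029 -0.409
vertex -2.265 -2.377 0.827
endloop
endfacet
facet normal 0.314 0.781 -0.540
outer loop
vertex -0.924 -1.029 -0.409
vertex -1.595 -0.703 -0.327
vertex -1.052 -0.575 0.174
endloop
endfacet
facet normal 0.803 -0.372 0.466
outer loop
vertex -0.924 -1.029 -0.409
vertex -1.052 -0.575 0.174
vertex -2.265 -2.377 0.827
endloop
endfacet

endsolid


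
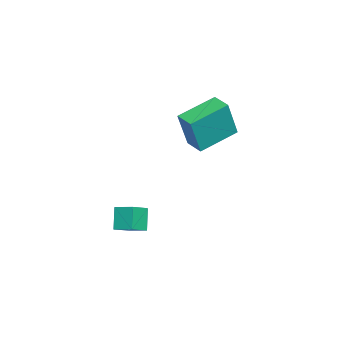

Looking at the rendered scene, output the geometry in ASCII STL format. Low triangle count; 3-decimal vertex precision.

solid 
facet normal -0.544 -0.024 0.839
outer loop
vertex -0.788 -0.713 -1.791
vertex -0.429 0.15 -1.533
vertex -1.737 -0.14 -2.39
endloop
endfacet
facet normal -0.370 -0.890 -0.265
outer loop
vertex -1.051 -0.11 -3.447
vertex -0.788 -0.713 -1.791
vertex -1.737 -0.14 -2.39
endloop
endfacet
facet normal -0.544 -0.024 0.839
outer loop
vertex -1.737 -0.14 -2.39
vertex -0.429 0.15 -1.533
vertex -1.377 0.724 -2.132
endloop
endfacet
facet normal -0.753 0.456 -0.475
outer loop
vertex -1.377 0.724 -2.132
vertex -1.051 -0.11 -3.447
vertex -1.737 -0.14 -2.39
endloop
endfacet
facet normal 0.753 -0.455 0.476
outer loop
vertex -0.788 -0.713 -1.791
vertex 0.257 0.18 -2.59
vertex -0.429 0.15 -1.533
endloop
endfacet
facet normal -0.371 -0.890 -0.265
outer loop
vertex -0.103 -0.684 -2.848
vertex -0.788 -0.713 -1.791
vertex -1.051 -0.11 -3.447
endloop
endfacet
facet normal 0.753 -0.456 0.475
outer loop
vertex -0.103 -0.684 -2.848
vertex 0.257 0.18 -2.59
vertex -0.788 -0.713 -1.791
endloop
endfacet
facet normal 0.371 0.890 0.266
outer loop
vertex -0.429 0.15 -1.533
vertex 0.257 0.18 -2.59
vertex -1.377 0.724 -2.132
endloop
endfacet
facet normal -0.753 0.455 -0.475
outer loop
vertex -0.692 0.753 -3.189
vertex -1.051 -0.11 -3.447
vertex -1.377 0.724 -2.132
endloop
endfacet
facet normal 0.371 0.890 0.265
outer loop
vertex -1.377 0.724 -2.132
vertex 0.257 0.18 -2.59
vertex -0.692 0.753 -3.189
endloop
endfacet
facet normal 0.544 0.024 -0.838
outer loop
vertex -0.692 0.753 -3.189
vertex -0.103 -0.684 -2.848
vertex -1.051 -0.11 -3.447
endloop
endfacet
facet normal 0.544 0.024 -0.839
outer loop
vertex 0.257 0.18 -2.59
vertex -0.103 -0.684 -2.848
vertex -0.692 0.753 -3.189
endloop
endfacet
facet normal -0.574 0.751 0.326
outer loop
vertex -3.455 3.575 4.092
vertex -2.672 4.219 3.988
vertex -4.06 3.985 2.08
endloop
endfacet
facet normal -0.768 -0.632 0.102
outer loop
vertex -2.848 2.401 1.392
vertex -3.455 3.575 4.092
vertex -4.06 3.985 2.08
endloop
endfacet
facet normal -0.575 0.751 0.326
outer loop
vertex -4.06 3.985 2.08
vertex -2.672 4.219 3.988
vertex -3.276 4.63 1.976
endloop
endfacet
facet normal -0.283 0.192 -0.940
outer loop
vertex -3.276 4.63 1.976
vertex -2.848 2.401 1.392
vertex -4.06 3.985 2.08
endloop
endfacet
facet normal 0.283 -0.192 0.940
outer loop
vertex -3.455 3.575 4.092
vertex -1.46 2.635 3.3
vertex -2.672 4.219 3.988
endloop
endfacet
facet normal -0.769 -0.631 0.102
outer loop
vertex -2.244 1.99 3.404
vertex -3.455 3.575 4.092
vertex -2.848 2.401 1.392
endloop
endfacet
facet normal 0.283 -0.192 0.940
outer loop
vertex -2.244 1.99 3.404
vertex -1.46 2.635 3.3
vertex -3.455 3.575 4.092
endloop
endfacet
facet normal 0.768 0.632 -0.102
outer loop
vertex -2.672 4.219 3.988
vertex -1.46 2.635 3.3
vertex -3.276 4.63 1.976
endloop
endfacet
facet normal -0.283 0.192 -0.940
outer loop
vertex -2.065 3.045 1.288
vertex -2.848 2.401 1.392
vertex -3.276 4.63 1.976
endloop
endfacet
facet normal 0.769 0.632 -0.102
outer loop
vertex -3.276 4.63 1.976
vertex -1.46 2.635 3.3
vertex -2.065 3.045 1.288
endloop
endfacet
facet normal 0.574 -0.751 -0.326
outer loop
vertex -2.065 3.045 1.288
vertex -2.244 1.99 3.404
vertex -2.848 2.401 1.392
endloop
endfacet
facet normal 0.575 -0.751 -0.326
outer loop
vertex -1.46 2.635 3.3
vertex -2.244 1.99 3.404
vertex -2.065 3.045 1.288
endloop
endfacet

endsolid
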